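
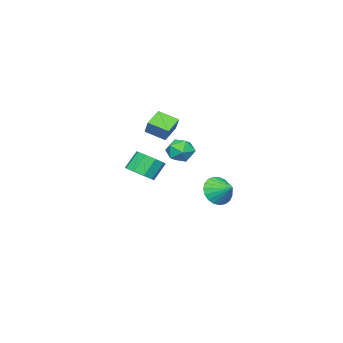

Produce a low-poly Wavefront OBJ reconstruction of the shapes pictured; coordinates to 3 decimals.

v 0.306 0.565 1.537
v -0.821 0.479 2.094
v -0.033 1.726 1.032
v -1.16 1.639 1.589
v 0.7 1.061 2.411
v -0.427 0.974 2.968
v 0.361 2.221 1.906
v -0.766 2.135 2.463
v 0.418 3.735 0.418
v 1.267 4.018 0.286
v 0.853 2.982 1.594
v 1.702 3.265 1.462
v 1.065 3.851 1.725
v 0.797 4.317 0.998
v 1.323 2.683 0.882
v 1.055 3.149 0.155
v 1.826 3.368 0.572
v 1.667 4.09 1.093
v 0.453 2.91 0.787
v 0.294 3.632 1.308
v -3.708 2.796 -3.843
v -3.299 3.187 -4.74
v -3.452 3.964 -3.217
v -3.724 3.299 -4.776
v -4.146 3.325 -4.651
v -4.492 3.259 -4.386
v -4.703 3.113 -4.027
v -4.741 2.912 -3.637
v -4.601 2.691 -3.282
v -4.307 2.488 -3.024
v -3.909 2.339 -2.908
v -3.476 2.268 -2.953
v -3.084 2.289 -3.153
v -2.799 2.397 -3.471
v -2.672 2.575 -3.854
v -2.723 2.79 -4.235
v -2.945 3.007 -4.548
v 3.785 2.732 -0.123
v 4.326 3.423 0.075
v 3.616 3.68 1.121
v 3.075 2.988 0.923
v 3.865 3.614 -0.285
v 3.154 3.87 0.761
v 3.366 3.391 -0.569
v 2.655 3.647 0.476
v 3.064 2.86 -0.645
v 2.353 3.117 0.401
v 3.099 2.269 -0.476
v 2.388 2.526 0.57
v 3.455 1.895 -0.142
v 2.745 2.151 0.904
v 3.966 1.912 0.201
v 3.255 2.168 1.247
v 4.392 2.313 0.393
v 3.682 2.569 1.438
v 4.535 2.91 0.343
v 3.824 3.166 1.389
f 2 4 1
f 5 2 1
f 1 4 3
f 3 5 1
f 2 8 4
f 6 2 5
f 6 8 2
f 4 8 3
f 7 5 3
f 3 8 7
f 7 6 5
f 8 6 7
f 9 20 14
f 9 14 10
f 9 10 16
f 9 16 19
f 9 19 20
f 10 14 18
f 14 20 13
f 20 19 11
f 19 16 15
f 16 10 17
f 12 18 13
f 12 13 11
f 12 11 15
f 12 15 17
f 12 17 18
f 13 18 14
f 11 13 20
f 15 11 19
f 17 15 16
f 18 17 10
f 22 21 24
f 22 24 23
f 24 21 25
f 24 25 23
f 25 21 26
f 25 26 23
f 26 21 27
f 26 27 23
f 27 21 28
f 27 28 23
f 28 21 29
f 28 29 23
f 29 21 30
f 29 30 23
f 30 21 31
f 30 31 23
f 31 21 32
f 31 32 23
f 32 21 33
f 32 33 23
f 33 21 34
f 33 34 23
f 34 21 35
f 34 35 23
f 35 21 36
f 35 36 23
f 36 21 37
f 36 37 23
f 37 21 22
f 37 22 23
f 39 38 42
f 39 42 40
f 40 42 43
f 40 43 41
f 42 38 44
f 42 44 43
f 43 44 45
f 43 45 41
f 44 38 46
f 44 46 45
f 45 46 47
f 45 47 41
f 46 38 48
f 46 48 47
f 47 48 49
f 47 49 41
f 48 38 50
f 48 50 49
f 49 50 51
f 49 51 41
f 50 38 52
f 50 52 51
f 51 52 53
f 51 53 41
f 52 38 54
f 52 54 53
f 53 54 55
f 53 55 41
f 54 38 56
f 54 56 55
f 55 56 57
f 55 57 41
f 56 38 39
f 56 39 57
f 57 39 40
f 57 40 41



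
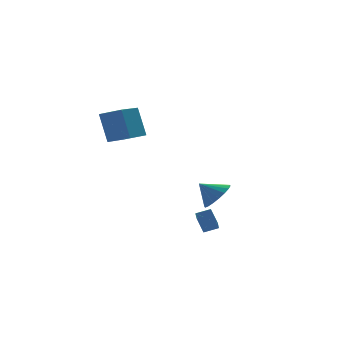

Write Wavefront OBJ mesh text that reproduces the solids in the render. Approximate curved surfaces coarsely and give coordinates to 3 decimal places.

v 0.002 -4.274 -2.829
v -0.017 -3.535 -2.042
v -0.794 -4.009 -3.098
v -0.813 -3.269 -2.31
v 0.533 -3.451 -3.59
v 0.514 -2.711 -2.802
v -0.263 -3.185 -3.858
v -0.282 -2.446 -3.071
v -4.02 -1.929 3.387
v -4.134 -1.152 5.205
v -4.875 -0.954 2.916
v -4.99 -0.177 4.734
v -2.47 -0.763 2.986
v -2.585 0.014 4.804
v -3.326 0.212 2.515
v -3.44 0.989 4.333
v 1.897 -0.856 -2.326
v 2.721 -0.768 -1.633
v 1.063 -0.244 -1.414
v 2.747 -0.358 -1.884
v 2.605 -0.047 -2.222
v 2.323 0.103 -2.58
v 1.957 0.064 -2.889
v 1.578 -0.158 -3.086
v 1.263 -0.517 -3.133
v 1.074 -0.944 -3.02
v 1.047 -1.354 -2.769
v 1.189 -1.665 -2.431
v 1.471 -1.815 -2.073
v 1.838 -1.776 -1.764
v 2.216 -1.555 -1.567
v 2.531 -1.195 -1.52
f 2 4 1
f 5 2 1
f 1 4 3
f 3 5 1
f 2 8 4
f 6 2 5
f 6 8 2
f 4 8 3
f 7 5 3
f 3 8 7
f 7 6 5
f 8 6 7
f 10 12 9
f 13 10 9
f 9 12 11
f 11 13 9
f 10 16 12
f 14 10 13
f 14 16 10
f 12 16 11
f 15 13 11
f 11 16 15
f 15 14 13
f 16 14 15
f 18 17 20
f 18 20 19
f 20 17 21
f 20 21 19
f 21 17 22
f 21 22 19
f 22 17 23
f 22 23 19
f 23 17 24
f 23 24 19
f 24 17 25
f 24 25 19
f 25 17 26
f 25 26 19
f 26 17 27
f 26 27 19
f 27 17 28
f 27 28 19
f 28 17 29
f 28 29 19
f 29 17 30
f 29 30 19
f 30 17 31
f 30 31 19
f 31 17 32
f 31 32 19
f 32 17 18
f 32 18 19



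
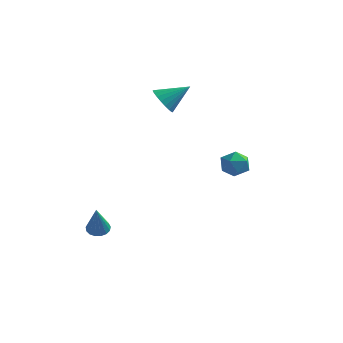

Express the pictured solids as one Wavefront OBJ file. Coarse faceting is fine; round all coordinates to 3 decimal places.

v -2.412 -1.322 -4.732
v -1.911 -1.459 -4.941
v -1.988 -2.178 -3.148
v -1.869 -1.222 -4.824
v -1.951 -1.007 -4.686
v -2.139 -0.865 -4.558
v -2.389 -0.827 -4.47
v -2.645 -0.902 -4.443
v -2.847 -1.074 -4.481
v -2.95 -1.302 -4.577
v -2.93 -1.535 -4.709
v -2.791 -1.719 -4.845
v -2.565 -1.812 -4.956
v -2.304 -1.792 -5.015
v -2.068 -1.665 -5.01
v -1.733 3.503 1.617
v -1.407 3.816 0.957
v -0.707 4.257 2.483
v -1.638 4.043 1.034
v -1.886 4.176 1.212
v -2.107 4.193 1.46
v -2.264 4.09 1.735
v -2.329 3.886 1.99
v -2.291 3.616 2.18
v -2.156 3.326 2.273
v -1.949 3.067 2.253
v -1.704 2.883 2.122
v -1.464 2.807 1.905
v -1.271 2.85 1.637
v -1.158 3.007 1.367
v -1.144 3.249 1.139
v -1.233 3.536 0.994
v 2.241 1.826 -1.161
v 2.829 2.316 -1.216
v 2.911 1.104 -0.404
v 3.499 1.594 -0.459
v 2.861 1.801 -0.086
v 2.447 2.247 -0.553
v 3.293 1.173 -1.067
v 2.879 1.619 -1.534
v 3.479 1.912 -1.157
v 3.213 2.3 -0.551
v 2.527 1.12 -1.069
v 2.261 1.508 -0.463
f 2 1 4
f 2 4 3
f 4 1 5
f 4 5 3
f 5 1 6
f 5 6 3
f 6 1 7
f 6 7 3
f 7 1 8
f 7 8 3
f 8 1 9
f 8 9 3
f 9 1 10
f 9 10 3
f 10 1 11
f 10 11 3
f 11 1 12
f 11 12 3
f 12 1 13
f 12 13 3
f 13 1 14
f 13 14 3
f 14 1 15
f 14 15 3
f 15 1 2
f 15 2 3
f 17 16 19
f 17 19 18
f 19 16 20
f 19 20 18
f 20 16 21
f 20 21 18
f 21 16 22
f 21 22 18
f 22 16 23
f 22 23 18
f 23 16 24
f 23 24 18
f 24 16 25
f 24 25 18
f 25 16 26
f 25 26 18
f 26 16 27
f 26 27 18
f 27 16 28
f 27 28 18
f 28 16 29
f 28 29 18
f 29 16 30
f 29 30 18
f 30 16 31
f 30 31 18
f 31 16 32
f 31 32 18
f 32 16 17
f 32 17 18
f 33 44 38
f 33 38 34
f 33 34 40
f 33 40 43
f 33 43 44
f 34 38 42
f 38 44 37
f 44 43 35
f 43 40 39
f 40 34 41
f 36 42 37
f 36 37 35
f 36 35 39
f 36 39 41
f 36 41 42
f 37 42 38
f 35 37 44
f 39 35 43
f 41 39 40
f 42 41 34



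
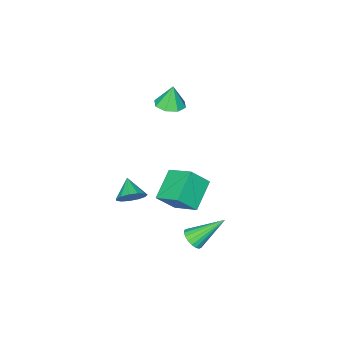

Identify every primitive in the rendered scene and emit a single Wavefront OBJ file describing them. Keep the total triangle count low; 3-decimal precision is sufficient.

v 1.737 1.143 0.701
v 1.603 2.625 1.501
v 0.896 1.609 -0.303
v 0.762 3.091 0.498
v 3.178 1.769 -0.218
v 3.044 3.251 0.583
v 2.337 2.235 -1.221
v 2.203 3.717 -0.421
v 2.623 -0.739 -2.339
v 3.203 -1.261 -2.623
v 2.117 -1.661 -1.681
v 3.375 -1.074 -2.23
v 3.307 -0.781 -1.871
v 3.023 -0.475 -1.661
v 2.611 -0.253 -1.666
v 2.204 -0.185 -1.885
v 1.929 -0.293 -2.248
v 1.875 -0.543 -2.64
v 2.058 -0.855 -2.936
v 2.421 -1.13 -3.042
v 2.848 -1.282 -2.926
v -2.859 -3.909 0.019
v -2.413 -4.664 0.092
v -3.081 -3.911 1.361
v -2.017 -4.123 0.159
v -2.114 -3.457 0.143
v -2.648 -3.056 0.055
v -3.305 -3.154 -0.054
v -3.701 -3.695 -0.12
v -3.603 -4.361 -0.105
v -3.07 -4.763 -0.017
v 1.76 2.956 -3.675
v 2.246 3.404 -3.513
v 0.44 3.884 -2.285
v 2.102 3.54 -3.741
v 1.89 3.561 -3.956
v 1.652 3.462 -4.116
v 1.436 3.263 -4.188
v 1.285 3.003 -4.158
v 1.227 2.734 -4.033
v 1.275 2.508 -3.837
v 1.419 2.372 -3.609
v 1.631 2.351 -3.394
v 1.868 2.449 -3.234
v 2.084 2.649 -3.162
v 2.236 2.909 -3.191
v 2.294 3.178 -3.316
f 2 4 1
f 5 2 1
f 1 4 3
f 3 5 1
f 2 8 4
f 6 2 5
f 6 8 2
f 4 8 3
f 7 5 3
f 3 8 7
f 7 6 5
f 8 6 7
f 10 9 12
f 10 12 11
f 12 9 13
f 12 13 11
f 13 9 14
f 13 14 11
f 14 9 15
f 14 15 11
f 15 9 16
f 15 16 11
f 16 9 17
f 16 17 11
f 17 9 18
f 17 18 11
f 18 9 19
f 18 19 11
f 19 9 20
f 19 20 11
f 20 9 21
f 20 21 11
f 21 9 10
f 21 10 11
f 23 22 25
f 23 25 24
f 25 22 26
f 25 26 24
f 26 22 27
f 26 27 24
f 27 22 28
f 27 28 24
f 28 22 29
f 28 29 24
f 29 22 30
f 29 30 24
f 30 22 31
f 30 31 24
f 31 22 23
f 31 23 24
f 33 32 35
f 33 35 34
f 35 32 36
f 35 36 34
f 36 32 37
f 36 37 34
f 37 32 38
f 37 38 34
f 38 32 39
f 38 39 34
f 39 32 40
f 39 40 34
f 40 32 41
f 40 41 34
f 41 32 42
f 41 42 34
f 42 32 43
f 42 43 34
f 43 32 44
f 43 44 34
f 44 32 45
f 44 45 34
f 45 32 46
f 45 46 34
f 46 32 47
f 46 47 34
f 47 32 33
f 47 33 34



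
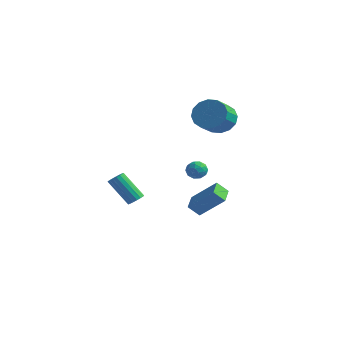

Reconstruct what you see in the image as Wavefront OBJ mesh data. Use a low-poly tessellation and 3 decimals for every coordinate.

v -0.83 1.597 -4.113
v -1.339 1.154 -3.444
v -1.396 2.646 -3.849
v -1.905 2.203 -3.181
v 0.645 2.037 -2.699
v 0.136 1.594 -2.031
v 0.079 3.086 -2.436
v -0.43 2.643 -1.767
v -0.059 2.386 3.431
v 0.381 1.942 2.55
v 0.658 0.631 3.348
v 0.219 1.074 4.229
v 0.806 2.192 2.813
v 1.083 0.881 3.612
v 0.999 2.494 3.242
v 1.276 1.183 4.041
v 0.909 2.767 3.721
v 1.186 1.456 4.52
v 0.56 2.938 4.123
v 0.837 1.627 4.922
v 0.044 2.961 4.339
v 0.322 1.65 5.138
v -0.498 2.829 4.312
v -0.221 1.518 5.11
v -0.923 2.579 4.048
v -0.646 1.268 4.847
v -1.116 2.277 3.619
v -0.839 0.966 4.418
v -1.026 2.004 3.14
v -0.749 0.693 3.939
v -0.677 1.833 2.738
v -0.4 0.522 3.537
v -0.162 1.81 2.522
v 0.116 0.499 3.321
v -0.975 -3.796 -1.106
v -0.712 -3.432 -0.824
v -1.883 -3.76 0.688
v -2.145 -4.124 0.406
v -0.896 -3.3 -0.938
v -2.067 -3.627 0.574
v -1.098 -3.281 -1.09
v -2.269 -3.609 0.422
v -1.272 -3.381 -1.246
v -2.443 -3.708 0.266
v -1.377 -3.575 -1.37
v -2.548 -3.903 0.142
v -1.391 -3.821 -1.433
v -2.561 -4.148 0.078
v -1.308 -4.06 -1.422
v -2.479 -4.388 0.09
v -1.15 -4.239 -1.338
v -2.321 -4.567 0.174
v -0.951 -4.317 -1.2
v -2.122 -4.645 0.311
v -0.758 -4.275 -1.042
v -1.929 -4.603 0.47
v -0.614 -4.124 -0.898
v -1.785 -4.452 0.614
v -0.553 -3.897 -0.801
v -1.724 -4.225 0.711
v -0.588 -3.648 -0.775
v -1.759 -3.975 0.737
v -2.33 2.711 -0.83
v -2.025 2.985 -1.377
v -1.495 1.995 -0.723
v -1.19 2.269 -1.27
v -1.236 2.627 -0.69
v -1.753 3.07 -0.756
v -1.767 1.91 -1.344
v -2.284 2.353 -1.41
v -1.677 2.49 -1.695
v -1.35 2.933 -1.29
v -2.17 2.047 -0.81
v -1.843 2.49 -0.405
v -2.251 2.911 -1.113
v -1.269 2.069 -0.987
v -1.296 2.279 -0.646
v -1.117 2.44 -0.968
v -2.091 2.961 -0.748
v -1.912 3.122 -1.069
v -1.448 2.911 -0.665
v -1.608 1.858 -1.031
v -1.429 2.019 -1.352
v -2.403 2.54 -1.132
v -2.224 2.701 -1.454
v -2.072 2.069 -1.435
v -1.867 2.781 -1.621
v -1.376 2.36 -1.558
v -1.716 2.149 -1.602
v -2.019 2.41 -1.641
v -1.675 3.041 -1.384
v -1.184 2.62 -1.321
v -1.211 2.831 -0.98
v -1.515 3.091 -1.018
v -1.47 2.75 -1.57
v -2.336 2.36 -0.779
v -1.845 1.939 -0.716
v -2.005 1.889 -1.082
v -2.309 2.149 -1.12
v -2.144 2.62 -0.542
v -1.653 2.199 -0.479
v -1.501 2.57 -0.459
v -1.804 2.831 -0.498
v -2.05 2.23 -0.53
f 2 4 1
f 5 2 1
f 1 4 3
f 3 5 1
f 2 8 4
f 6 2 5
f 6 8 2
f 4 8 3
f 7 5 3
f 3 8 7
f 7 6 5
f 8 6 7
f 10 9 13
f 10 13 11
f 11 13 14
f 11 14 12
f 13 9 15
f 13 15 14
f 14 15 16
f 14 16 12
f 15 9 17
f 15 17 16
f 16 17 18
f 16 18 12
f 17 9 19
f 17 19 18
f 18 19 20
f 18 20 12
f 19 9 21
f 19 21 20
f 20 21 22
f 20 22 12
f 21 9 23
f 21 23 22
f 22 23 24
f 22 24 12
f 23 9 25
f 23 25 24
f 24 25 26
f 24 26 12
f 25 9 27
f 25 27 26
f 26 27 28
f 26 28 12
f 27 9 29
f 27 29 28
f 28 29 30
f 28 30 12
f 29 9 31
f 29 31 30
f 30 31 32
f 30 32 12
f 31 9 33
f 31 33 32
f 32 33 34
f 32 34 12
f 33 9 10
f 33 10 34
f 34 10 11
f 34 11 12
f 36 35 39
f 36 39 37
f 37 39 40
f 37 40 38
f 39 35 41
f 39 41 40
f 40 41 42
f 40 42 38
f 41 35 43
f 41 43 42
f 42 43 44
f 42 44 38
f 43 35 45
f 43 45 44
f 44 45 46
f 44 46 38
f 45 35 47
f 45 47 46
f 46 47 48
f 46 48 38
f 47 35 49
f 47 49 48
f 48 49 50
f 48 50 38
f 49 35 51
f 49 51 50
f 50 51 52
f 50 52 38
f 51 35 53
f 51 53 52
f 52 53 54
f 52 54 38
f 53 35 55
f 53 55 54
f 54 55 56
f 54 56 38
f 55 35 57
f 55 57 56
f 56 57 58
f 56 58 38
f 57 35 59
f 57 59 58
f 58 59 60
f 58 60 38
f 59 35 61
f 59 61 60
f 60 61 62
f 60 62 38
f 61 35 36
f 61 36 62
f 62 36 37
f 62 37 38
f 63 100 79
f 100 74 103
f 79 103 68
f 100 103 79
f 63 79 75
f 79 68 80
f 75 80 64
f 79 80 75
f 63 75 84
f 75 64 85
f 84 85 70
f 75 85 84
f 63 84 96
f 84 70 99
f 96 99 73
f 84 99 96
f 63 96 100
f 96 73 104
f 100 104 74
f 96 104 100
f 64 80 91
f 80 68 94
f 91 94 72
f 80 94 91
f 68 103 81
f 103 74 102
f 81 102 67
f 103 102 81
f 74 104 101
f 104 73 97
f 101 97 65
f 104 97 101
f 73 99 98
f 99 70 86
f 98 86 69
f 99 86 98
f 70 85 90
f 85 64 87
f 90 87 71
f 85 87 90
f 66 92 78
f 92 72 93
f 78 93 67
f 92 93 78
f 66 78 76
f 78 67 77
f 76 77 65
f 78 77 76
f 66 76 83
f 76 65 82
f 83 82 69
f 76 82 83
f 66 83 88
f 83 69 89
f 88 89 71
f 83 89 88
f 66 88 92
f 88 71 95
f 92 95 72
f 88 95 92
f 67 93 81
f 93 72 94
f 81 94 68
f 93 94 81
f 65 77 101
f 77 67 102
f 101 102 74
f 77 102 101
f 69 82 98
f 82 65 97
f 98 97 73
f 82 97 98
f 71 89 90
f 89 69 86
f 90 86 70
f 89 86 90
f 72 95 91
f 95 71 87
f 91 87 64
f 95 87 91



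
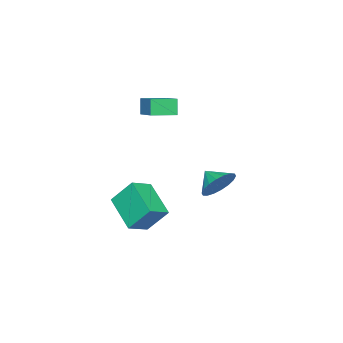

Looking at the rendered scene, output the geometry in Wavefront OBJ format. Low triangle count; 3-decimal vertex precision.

v 1.472 4.299 -1.281
v 2.386 4.318 -0.852
v 1.228 3.361 -0.719
v 2.136 4.556 -0.564
v 1.754 4.742 -0.418
v 1.316 4.841 -0.443
v 0.909 4.832 -0.634
v 0.614 4.718 -0.952
v 0.488 4.521 -1.336
v 0.557 4.28 -1.709
v 0.808 4.042 -1.997
v 1.19 3.856 -2.143
v 1.627 3.757 -2.119
v 2.034 3.765 -1.928
v 2.33 3.88 -1.609
v 2.455 4.077 -1.225
v 0.408 -0.895 1.7
v 0.087 -1.107 2.623
v -0.604 -0.015 1.549
v -0.926 -0.227 2.472
v 1.426 0.387 2.348
v 1.104 0.175 3.271
v 0.413 1.267 2.197
v 0.092 1.055 3.12
v 1.743 -0.66 -3.744
v 1.416 0.372 -2.408
v 2.689 1.008 -4.801
v 2.362 2.04 -3.465
v 2.898 -0.98 -3.215
v 2.571 0.052 -1.879
v 3.844 0.688 -4.272
v 3.517 1.72 -2.936
f 2 1 4
f 2 4 3
f 4 1 5
f 4 5 3
f 5 1 6
f 5 6 3
f 6 1 7
f 6 7 3
f 7 1 8
f 7 8 3
f 8 1 9
f 8 9 3
f 9 1 10
f 9 10 3
f 10 1 11
f 10 11 3
f 11 1 12
f 11 12 3
f 12 1 13
f 12 13 3
f 13 1 14
f 13 14 3
f 14 1 15
f 14 15 3
f 15 1 16
f 15 16 3
f 16 1 2
f 16 2 3
f 18 20 17
f 21 18 17
f 17 20 19
f 19 21 17
f 18 24 20
f 22 18 21
f 22 24 18
f 20 24 19
f 23 21 19
f 19 24 23
f 23 22 21
f 24 22 23
f 26 28 25
f 29 26 25
f 25 28 27
f 27 29 25
f 26 32 28
f 30 26 29
f 30 32 26
f 28 32 27
f 31 29 27
f 27 32 31
f 31 30 29
f 32 30 31



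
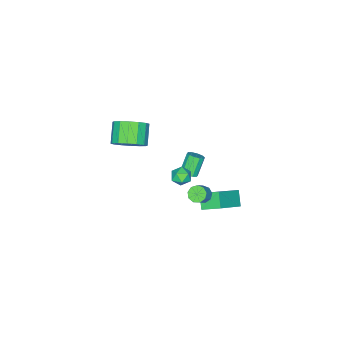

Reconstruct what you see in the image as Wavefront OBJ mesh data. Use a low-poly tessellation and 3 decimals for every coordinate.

v 0.595 -0.311 -0.88
v 0.914 -0.714 -0.429
v -0.314 -0.326 -0.251
v 0.005 -0.729 0.2
v 0.199 -0.078 0.126
v 0.761 -0.069 -0.263
v -0.161 -0.971 -0.417
v 0.401 -0.962 -0.806
v 0.446 -1.122 -0.143
v 0.669 -0.57 0.193
v -0.069 -0.47 -0.873
v 0.154 0.082 -0.537
v 2.222 -2.803 2.736
v 2.835 -3.667 2.719
v 1.912 -4.341 3.627
v 1.298 -3.477 3.644
v 3.026 -3.366 3.136
v 2.103 -4.039 4.044
v 3.001 -2.914 3.446
v 2.078 -3.587 4.354
v 2.767 -2.432 3.565
v 1.844 -3.106 4.474
v 2.387 -2.05 3.463
v 1.464 -2.723 4.371
v 1.963 -1.869 3.165
v 1.04 -2.543 4.074
v 1.608 -1.939 2.753
v 0.685 -2.613 3.661
v 1.417 -2.241 2.336
v 0.494 -2.914 3.244
v 1.442 -2.693 2.026
v 0.519 -3.366 2.934
v 1.676 -3.174 1.906
v 0.753 -3.848 2.815
v 2.056 -3.557 2.009
v 1.133 -4.23 2.917
v 2.48 -3.737 2.306
v 1.557 -4.411 3.215
v 0.197 1.025 -1.13
v 0.588 0.721 -1.431
v 1.275 0.872 -0.692
v 0.883 1.175 -0.39
v 0.609 1.105 -1.529
v 1.296 1.255 -0.79
v 0.437 1.451 -1.44
v 1.124 1.602 -0.701
v 0.153 1.598 -1.206
v 0.84 1.749 -0.467
v -0.111 1.476 -0.936
v 0.576 1.627 -0.197
v -0.231 1.144 -0.756
v 0.456 1.294 -0.017
v -0.151 0.755 -0.752
v 0.536 0.906 -0.012
v 0.092 0.493 -0.924
v 0.778 0.643 -0.185
v 0.384 0.479 -1.192
v 1.07 0.63 -0.453
v -0.915 -0.986 -1.47
v -0.606 -1.406 -1.297
v -1.396 -1.535 -0.197
v -1.705 -1.114 -0.37
v -0.474 -1.12 -1.169
v -1.265 -1.249 -0.069
v -0.511 -0.782 -1.156
v -1.302 -0.911 -0.057
v -0.703 -0.522 -1.263
v -1.493 -0.651 -0.163
v -0.975 -0.439 -1.449
v -1.765 -0.568 -0.349
v -1.224 -0.565 -1.643
v -2.014 -0.694 -0.543
v -1.355 -0.851 -1.771
v -2.146 -0.98 -0.671
v -1.318 -1.189 -1.783
v -2.109 -1.318 -0.684
v -1.127 -1.449 -1.677
v -1.917 -1.578 -0.577
v -0.855 -1.532 -1.491
v -1.645 -1.661 -0.391
v -1.191 -0.371 -3.293
v -1.604 0.753 -2.647
v -2.962 -0.282 -4.579
v -3.374 0.842 -3.933
v -0.626 0.258 -4.027
v -1.038 1.382 -3.381
v -2.396 0.347 -5.313
v -2.809 1.471 -4.667
f 1 12 6
f 1 6 2
f 1 2 8
f 1 8 11
f 1 11 12
f 2 6 10
f 6 12 5
f 12 11 3
f 11 8 7
f 8 2 9
f 4 10 5
f 4 5 3
f 4 3 7
f 4 7 9
f 4 9 10
f 5 10 6
f 3 5 12
f 7 3 11
f 9 7 8
f 10 9 2
f 14 13 17
f 14 17 15
f 15 17 18
f 15 18 16
f 17 13 19
f 17 19 18
f 18 19 20
f 18 20 16
f 19 13 21
f 19 21 20
f 20 21 22
f 20 22 16
f 21 13 23
f 21 23 22
f 22 23 24
f 22 24 16
f 23 13 25
f 23 25 24
f 24 25 26
f 24 26 16
f 25 13 27
f 25 27 26
f 26 27 28
f 26 28 16
f 27 13 29
f 27 29 28
f 28 29 30
f 28 30 16
f 29 13 31
f 29 31 30
f 30 31 32
f 30 32 16
f 31 13 33
f 31 33 32
f 32 33 34
f 32 34 16
f 33 13 35
f 33 35 34
f 34 35 36
f 34 36 16
f 35 13 37
f 35 37 36
f 36 37 38
f 36 38 16
f 37 13 14
f 37 14 38
f 38 14 15
f 38 15 16
f 40 39 43
f 40 43 41
f 41 43 44
f 41 44 42
f 43 39 45
f 43 45 44
f 44 45 46
f 44 46 42
f 45 39 47
f 45 47 46
f 46 47 48
f 46 48 42
f 47 39 49
f 47 49 48
f 48 49 50
f 48 50 42
f 49 39 51
f 49 51 50
f 50 51 52
f 50 52 42
f 51 39 53
f 51 53 52
f 52 53 54
f 52 54 42
f 53 39 55
f 53 55 54
f 54 55 56
f 54 56 42
f 55 39 57
f 55 57 56
f 56 57 58
f 56 58 42
f 57 39 40
f 57 40 58
f 58 40 41
f 58 41 42
f 60 59 63
f 60 63 61
f 61 63 64
f 61 64 62
f 63 59 65
f 63 65 64
f 64 65 66
f 64 66 62
f 65 59 67
f 65 67 66
f 66 67 68
f 66 68 62
f 67 59 69
f 67 69 68
f 68 69 70
f 68 70 62
f 69 59 71
f 69 71 70
f 70 71 72
f 70 72 62
f 71 59 73
f 71 73 72
f 72 73 74
f 72 74 62
f 73 59 75
f 73 75 74
f 74 75 76
f 74 76 62
f 75 59 77
f 75 77 76
f 76 77 78
f 76 78 62
f 77 59 79
f 77 79 78
f 78 79 80
f 78 80 62
f 79 59 60
f 79 60 80
f 80 60 61
f 80 61 62
f 82 84 81
f 85 82 81
f 81 84 83
f 83 85 81
f 82 88 84
f 86 82 85
f 86 88 82
f 84 88 83
f 87 85 83
f 83 88 87
f 87 86 85
f 88 86 87



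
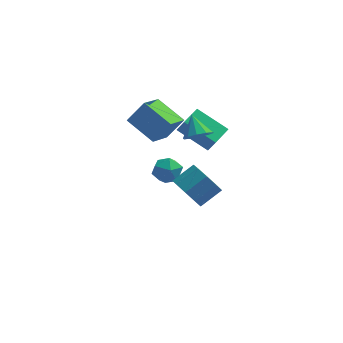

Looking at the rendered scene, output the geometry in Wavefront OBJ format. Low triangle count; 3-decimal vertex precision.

v -4.233 2.775 1.682
v -3.324 2.994 2.931
v -3.571 4.209 0.95
v -2.662 4.427 2.199
v -2.818 1.693 0.841
v -1.909 1.911 2.09
v -2.156 3.126 0.109
v -1.247 3.345 1.358
v -0.927 -2.936 0.489
v -0.213 -3.602 0.078
v 0.822 -2.951 0.82
v 0.107 -2.284 1.231
v -0.278 -3.017 -0.345
v 0.757 -2.366 0.397
v -0.647 -2.394 -0.378
v 0.388 -1.742 0.364
v -1.147 -2.024 -0.005
v -0.112 -1.373 0.737
v -1.544 -2.081 0.599
v -0.51 -1.429 1.341
v -1.653 -2.537 1.151
v -0.618 -1.886 1.893
v -1.422 -3.181 1.394
v -0.387 -2.529 2.136
v -0.96 -3.709 1.213
v 0.075 -3.058 1.955
v -0.482 -3.876 0.693
v 0.552 -3.224 1.435
v -0.416 -0.279 2.893
v -0.019 -0.718 3.461
v -0.784 0.619 3.847
v 0.306 -0.381 3.269
v 0.356 -0.004 2.933
v 0.111 0.268 2.583
v -0.335 0.331 2.351
v -0.812 0.161 2.326
v -1.138 -0.177 2.518
v -1.187 -0.553 2.854
v -0.942 -0.825 3.204
v -0.496 -0.888 3.436
v -1.626 2.87 0.912
v -1.227 2.436 1.876
v -0.974 3.993 1.148
v -0.575 3.56 2.112
v 0.035 2.12 -0.112
v 0.434 1.687 0.852
v 0.687 3.244 0.124
v 1.086 2.81 1.088
v -2.71 4.631 -2.973
v -1.776 4.778 -3.119
v -2.564 3.182 -3.501
v -1.63 3.329 -3.647
v -1.974 3.286 -2.755
v -2.064 4.181 -2.429
v -2.276 3.779 -4.191
v -2.366 4.674 -3.865
v -1.507 4.251 -3.872
v -1.321 3.947 -2.984
v -3.019 4.013 -3.636
v -2.833 3.709 -2.748
f 2 4 1
f 5 2 1
f 1 4 3
f 3 5 1
f 2 8 4
f 6 2 5
f 6 8 2
f 4 8 3
f 7 5 3
f 3 8 7
f 7 6 5
f 8 6 7
f 10 9 13
f 10 13 11
f 11 13 14
f 11 14 12
f 13 9 15
f 13 15 14
f 14 15 16
f 14 16 12
f 15 9 17
f 15 17 16
f 16 17 18
f 16 18 12
f 17 9 19
f 17 19 18
f 18 19 20
f 18 20 12
f 19 9 21
f 19 21 20
f 20 21 22
f 20 22 12
f 21 9 23
f 21 23 22
f 22 23 24
f 22 24 12
f 23 9 25
f 23 25 24
f 24 25 26
f 24 26 12
f 25 9 27
f 25 27 26
f 26 27 28
f 26 28 12
f 27 9 10
f 27 10 28
f 28 10 11
f 28 11 12
f 30 29 32
f 30 32 31
f 32 29 33
f 32 33 31
f 33 29 34
f 33 34 31
f 34 29 35
f 34 35 31
f 35 29 36
f 35 36 31
f 36 29 37
f 36 37 31
f 37 29 38
f 37 38 31
f 38 29 39
f 38 39 31
f 39 29 40
f 39 40 31
f 40 29 30
f 40 30 31
f 42 44 41
f 45 42 41
f 41 44 43
f 43 45 41
f 42 48 44
f 46 42 45
f 46 48 42
f 44 48 43
f 47 45 43
f 43 48 47
f 47 46 45
f 48 46 47
f 49 60 54
f 49 54 50
f 49 50 56
f 49 56 59
f 49 59 60
f 50 54 58
f 54 60 53
f 60 59 51
f 59 56 55
f 56 50 57
f 52 58 53
f 52 53 51
f 52 51 55
f 52 55 57
f 52 57 58
f 53 58 54
f 51 53 60
f 55 51 59
f 57 55 56
f 58 57 50



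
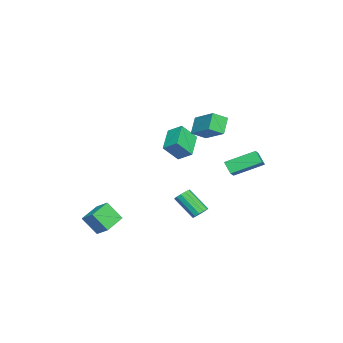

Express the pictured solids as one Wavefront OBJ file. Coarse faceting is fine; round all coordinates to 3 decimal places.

v 2.093 -3.28 -2.683
v 2.106 -4.159 -1.555
v 2.513 -2.528 -2.101
v 2.525 -3.406 -0.973
v 3.475 -3.754 -3.067
v 3.487 -4.632 -1.939
v 3.894 -3.001 -2.485
v 3.907 -3.88 -1.357
v -2.234 0.551 4.273
v -1.204 1.842 5.15
v -2.761 1.318 3.764
v -1.73 2.608 4.641
v -1.39 0.512 3.339
v -0.359 1.802 4.216
v -1.916 1.278 2.83
v -0.886 2.569 3.707
v -3.107 2.68 -0.571
v -3.518 2.205 0.128
v -3.67 4.431 0.288
v -4.08 3.956 0.987
v -2.14 2.704 0.013
v -2.55 2.229 0.712
v -2.702 4.455 0.872
v -3.113 3.98 1.571
v 4.035 2.364 -0.469
v 4.351 2.621 -0.114
v 3.961 1.473 1.063
v 3.645 1.216 0.709
v 4.074 2.743 -0.086
v 3.684 1.595 1.091
v 3.784 2.745 -0.18
v 3.395 1.597 0.997
v 3.574 2.626 -0.365
v 3.185 1.478 0.812
v 3.511 2.424 -0.583
v 3.121 1.276 0.594
v 3.613 2.203 -0.765
v 3.224 1.055 0.412
v 3.85 2.033 -0.853
v 3.46 0.885 0.324
v 4.145 1.968 -0.819
v 3.755 0.82 0.359
v 4.405 2.029 -0.673
v 4.016 0.881 0.504
v 4.548 2.196 -0.463
v 4.158 1.048 0.715
v 4.528 2.417 -0.254
v 4.138 1.269 0.923
v -4.54 -1.653 2.108
v -4.333 -0.748 2.68
v -5.083 -0.859 1.05
v -4.877 0.045 1.622
v -2.883 -1.545 1.338
v -2.677 -0.641 1.91
v -3.427 -0.752 0.28
v -3.22 0.153 0.852
f 2 4 1
f 5 2 1
f 1 4 3
f 3 5 1
f 2 8 4
f 6 2 5
f 6 8 2
f 4 8 3
f 7 5 3
f 3 8 7
f 7 6 5
f 8 6 7
f 10 12 9
f 13 10 9
f 9 12 11
f 11 13 9
f 10 16 12
f 14 10 13
f 14 16 10
f 12 16 11
f 15 13 11
f 11 16 15
f 15 14 13
f 16 14 15
f 18 20 17
f 21 18 17
f 17 20 19
f 19 21 17
f 18 24 20
f 22 18 21
f 22 24 18
f 20 24 19
f 23 21 19
f 19 24 23
f 23 22 21
f 24 22 23
f 26 25 29
f 26 29 27
f 27 29 30
f 27 30 28
f 29 25 31
f 29 31 30
f 30 31 32
f 30 32 28
f 31 25 33
f 31 33 32
f 32 33 34
f 32 34 28
f 33 25 35
f 33 35 34
f 34 35 36
f 34 36 28
f 35 25 37
f 35 37 36
f 36 37 38
f 36 38 28
f 37 25 39
f 37 39 38
f 38 39 40
f 38 40 28
f 39 25 41
f 39 41 40
f 40 41 42
f 40 42 28
f 41 25 43
f 41 43 42
f 42 43 44
f 42 44 28
f 43 25 45
f 43 45 44
f 44 45 46
f 44 46 28
f 45 25 47
f 45 47 46
f 46 47 48
f 46 48 28
f 47 25 26
f 47 26 48
f 48 26 27
f 48 27 28
f 50 52 49
f 53 50 49
f 49 52 51
f 51 53 49
f 50 56 52
f 54 50 53
f 54 56 50
f 52 56 51
f 55 53 51
f 51 56 55
f 55 54 53
f 56 54 55



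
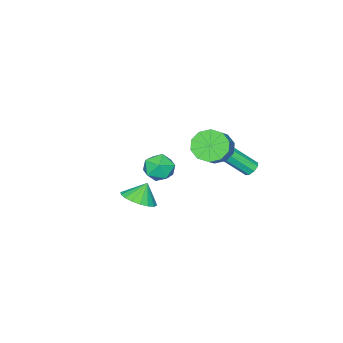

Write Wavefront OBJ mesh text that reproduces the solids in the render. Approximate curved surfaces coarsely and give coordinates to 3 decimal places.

v 3.295 2.559 3.945
v 4.013 2.575 3.345
v 3.287 1.045 3.895
v 4.005 1.061 3.295
v 4.132 1.32 4.185
v 4.138 2.256 4.216
v 3.162 1.364 3.024
v 3.168 2.3 3.055
v 3.932 1.836 2.776
v 4.531 1.809 3.494
v 2.769 1.811 3.746
v 3.368 1.784 4.464
v -2.125 -3.079 -1.767
v -1.558 -3.115 -1.959
v -1.815 -2.001 -1.053
v -1.654 -2.979 -2.124
v -1.821 -2.858 -2.234
v -2.035 -2.771 -2.273
v -2.262 -2.73 -2.235
v -2.469 -2.743 -2.126
v -2.623 -2.807 -1.961
v -2.702 -2.913 -1.768
v -2.692 -3.044 -1.574
v -2.597 -3.18 -1.409
v -2.429 -3.301 -1.299
v -2.215 -3.388 -1.26
v -1.988 -3.428 -1.298
v -1.781 -3.416 -1.408
v -1.627 -3.352 -1.572
v -1.549 -3.246 -1.765
v 0.9 -2.095 -2.031
v 1.804 -1.764 -1.587
v 0.34 -1.965 -0.989
v 1.61 -1.363 -1.742
v 1.275 -1.107 -1.954
v 0.866 -1.047 -2.181
v 0.464 -1.194 -2.378
v 0.148 -1.52 -2.507
v -0.019 -1.96 -2.542
v -0.004 -2.426 -2.475
v 0.19 -2.828 -2.32
v 0.525 -3.084 -2.108
v 0.934 -3.144 -1.881
v 1.336 -2.997 -1.684
v 1.652 -2.671 -1.555
v 1.819 -2.231 -1.521
v -3.744 1.844 -0.282
v -3.387 1.719 -0.639
v -2.559 0.591 0.586
v -2.916 0.716 0.942
v -3.281 2.034 -0.421
v -2.452 0.906 0.804
v -3.446 2.238 -0.122
v -2.617 1.11 1.103
v -3.786 2.211 0.083
v -2.957 1.083 1.308
v -4.101 1.969 0.074
v -3.273 0.841 1.299
v -4.208 1.654 -0.144
v -3.379 0.526 1.081
v -4.043 1.45 -0.443
v -3.214 0.322 0.782
v -3.703 1.477 -0.648
v -2.874 0.349 0.577
v -0.992 1.58 2.693
v -0.279 1.349 1.987
v 0.985 2.029 3.04
v 0.272 2.26 3.747
v -0.493 1.936 1.865
v 0.77 2.616 2.919
v -0.898 2.387 2.06
v 0.366 3.067 3.114
v -1.339 2.53 2.497
v -0.075 3.209 3.55
v -1.647 2.31 3.009
v -0.383 2.989 4.062
v -1.705 1.811 3.4
v -0.441 2.491 4.453
v -1.49 1.224 3.521
v -0.227 1.904 4.575
v -1.086 0.773 3.326
v 0.178 1.453 4.38
v -0.645 0.631 2.89
v 0.619 1.31 3.943
v -0.337 0.851 2.378
v 0.927 1.53 3.431
f 1 12 6
f 1 6 2
f 1 2 8
f 1 8 11
f 1 11 12
f 2 6 10
f 6 12 5
f 12 11 3
f 11 8 7
f 8 2 9
f 4 10 5
f 4 5 3
f 4 3 7
f 4 7 9
f 4 9 10
f 5 10 6
f 3 5 12
f 7 3 11
f 9 7 8
f 10 9 2
f 14 13 16
f 14 16 15
f 16 13 17
f 16 17 15
f 17 13 18
f 17 18 15
f 18 13 19
f 18 19 15
f 19 13 20
f 19 20 15
f 20 13 21
f 20 21 15
f 21 13 22
f 21 22 15
f 22 13 23
f 22 23 15
f 23 13 24
f 23 24 15
f 24 13 25
f 24 25 15
f 25 13 26
f 25 26 15
f 26 13 27
f 26 27 15
f 27 13 28
f 27 28 15
f 28 13 29
f 28 29 15
f 29 13 30
f 29 30 15
f 30 13 14
f 30 14 15
f 32 31 34
f 32 34 33
f 34 31 35
f 34 35 33
f 35 31 36
f 35 36 33
f 36 31 37
f 36 37 33
f 37 31 38
f 37 38 33
f 38 31 39
f 38 39 33
f 39 31 40
f 39 40 33
f 40 31 41
f 40 41 33
f 41 31 42
f 41 42 33
f 42 31 43
f 42 43 33
f 43 31 44
f 43 44 33
f 44 31 45
f 44 45 33
f 45 31 46
f 45 46 33
f 46 31 32
f 46 32 33
f 48 47 51
f 48 51 49
f 49 51 52
f 49 52 50
f 51 47 53
f 51 53 52
f 52 53 54
f 52 54 50
f 53 47 55
f 53 55 54
f 54 55 56
f 54 56 50
f 55 47 57
f 55 57 56
f 56 57 58
f 56 58 50
f 57 47 59
f 57 59 58
f 58 59 60
f 58 60 50
f 59 47 61
f 59 61 60
f 60 61 62
f 60 62 50
f 61 47 63
f 61 63 62
f 62 63 64
f 62 64 50
f 63 47 48
f 63 48 64
f 64 48 49
f 64 49 50
f 66 65 69
f 66 69 67
f 67 69 70
f 67 70 68
f 69 65 71
f 69 71 70
f 70 71 72
f 70 72 68
f 71 65 73
f 71 73 72
f 72 73 74
f 72 74 68
f 73 65 75
f 73 75 74
f 74 75 76
f 74 76 68
f 75 65 77
f 75 77 76
f 76 77 78
f 76 78 68
f 77 65 79
f 77 79 78
f 78 79 80
f 78 80 68
f 79 65 81
f 79 81 80
f 80 81 82
f 80 82 68
f 81 65 83
f 81 83 82
f 82 83 84
f 82 84 68
f 83 65 85
f 83 85 84
f 84 85 86
f 84 86 68
f 85 65 66
f 85 66 86
f 86 66 67
f 86 67 68



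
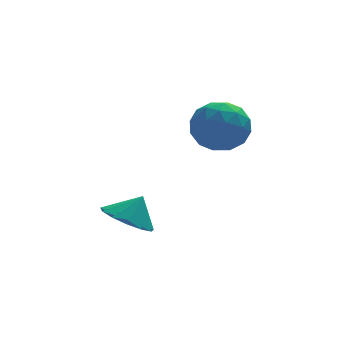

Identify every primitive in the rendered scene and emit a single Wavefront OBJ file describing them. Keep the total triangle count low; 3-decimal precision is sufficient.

v -1.924 -2.406 -3.553
v -1.177 -2.025 -4.081
v -1.356 -2.234 -2.627
v -1.514 -1.599 -3.954
v -1.981 -1.429 -3.7
v -2.429 -1.569 -3.4
v -2.717 -1.975 -3.148
v -2.753 -2.518 -3.025
v -2.526 -3.025 -3.07
v -2.107 -3.336 -3.268
v -1.63 -3.352 -3.557
v -1.247 -3.067 -3.845
v -1.078 -2.573 -4.04
v 1.333 -1.788 -0.596
v 2.081 -1.723 0.185
v 0.319 -2.757 0.455
v 1.067 -2.692 1.236
v 0.506 -1.811 0.949
v 1.133 -1.212 0.299
v 1.267 -3.268 0.341
v 1.894 -2.669 -0.309
v 2.04 -2.638 0.764
v 1.57 -1.738 1.14
v 0.83 -2.742 -0.5
v 0.36 -1.842 -0.124
v 1.796 -1.671 -0.298
v 0.604 -2.809 0.938
v 0.275 -2.291 0.769
v 0.714 -2.254 1.228
v 1.239 -1.37 -0.23
v 1.678 -1.332 0.228
v 0.753 -1.384 0.678
v 0.722 -3.148 0.412
v 1.161 -3.11 0.87
v 1.686 -2.226 -0.588
v 2.125 -2.189 -0.129
v 1.647 -3.096 -0.038
v 2.212 -2.17 0.501
v 1.616 -2.74 1.119
v 1.733 -3.078 0.593
v 2.102 -2.726 0.211
v 1.935 -1.641 0.722
v 1.339 -2.211 1.34
v 1.01 -1.693 1.172
v 1.378 -1.341 0.79
v 1.911 -2.179 1.062
v 1.061 -2.269 -0.7
v 0.465 -2.839 -0.082
v 1.022 -3.139 -0.15
v 1.39 -2.787 -0.532
v 0.784 -1.74 -0.479
v 0.188 -2.31 0.139
v 0.298 -1.754 0.429
v 0.667 -1.402 0.047
v 0.489 -2.301 -0.422
f 2 1 4
f 2 4 3
f 4 1 5
f 4 5 3
f 5 1 6
f 5 6 3
f 6 1 7
f 6 7 3
f 7 1 8
f 7 8 3
f 8 1 9
f 8 9 3
f 9 1 10
f 9 10 3
f 10 1 11
f 10 11 3
f 11 1 12
f 11 12 3
f 12 1 13
f 12 13 3
f 13 1 2
f 13 2 3
f 14 51 30
f 51 25 54
f 30 54 19
f 51 54 30
f 14 30 26
f 30 19 31
f 26 31 15
f 30 31 26
f 14 26 35
f 26 15 36
f 35 36 21
f 26 36 35
f 14 35 47
f 35 21 50
f 47 50 24
f 35 50 47
f 14 47 51
f 47 24 55
f 51 55 25
f 47 55 51
f 15 31 42
f 31 19 45
f 42 45 23
f 31 45 42
f 19 54 32
f 54 25 53
f 32 53 18
f 54 53 32
f 25 55 52
f 55 24 48
f 52 48 16
f 55 48 52
f 24 50 49
f 50 21 37
f 49 37 20
f 50 37 49
f 21 36 41
f 36 15 38
f 41 38 22
f 36 38 41
f 17 43 29
f 43 23 44
f 29 44 18
f 43 44 29
f 17 29 27
f 29 18 28
f 27 28 16
f 29 28 27
f 17 27 34
f 27 16 33
f 34 33 20
f 27 33 34
f 17 34 39
f 34 20 40
f 39 40 22
f 34 40 39
f 17 39 43
f 39 22 46
f 43 46 23
f 39 46 43
f 18 44 32
f 44 23 45
f 32 45 19
f 44 45 32
f 16 28 52
f 28 18 53
f 52 53 25
f 28 53 52
f 20 33 49
f 33 16 48
f 49 48 24
f 33 48 49
f 22 40 41
f 40 20 37
f 41 37 21
f 40 37 41
f 23 46 42
f 46 22 38
f 42 38 15
f 46 38 42



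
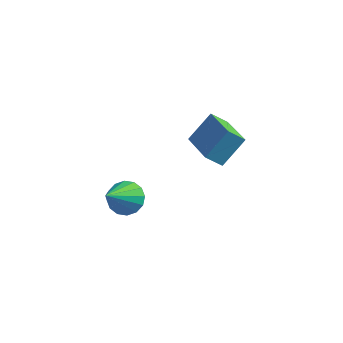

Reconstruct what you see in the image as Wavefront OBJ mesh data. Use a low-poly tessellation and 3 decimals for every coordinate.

v -1.04 -0.012 -1.059
v -0.703 -0.537 -1.637
v -1.1 -1.568 0.319
v -0.358 -0.363 -1.426
v -0.196 -0.095 -1.117
v -0.26 0.195 -0.792
v -0.533 0.429 -0.539
v -0.942 0.546 -0.426
v -1.377 0.513 -0.482
v -1.722 0.339 -0.693
v -1.884 0.072 -1.002
v -1.82 -0.219 -1.327
v -1.547 -0.453 -1.58
v -1.138 -0.57 -1.693
v 1.925 2.907 -0.044
v 1.328 2.495 0.585
v 0.424 4.359 -0.515
v -0.172 3.946 0.114
v 2.492 3.874 1.126
v 1.896 3.461 1.755
v 0.992 5.325 0.655
v 0.395 4.913 1.284
f 2 1 4
f 2 4 3
f 4 1 5
f 4 5 3
f 5 1 6
f 5 6 3
f 6 1 7
f 6 7 3
f 7 1 8
f 7 8 3
f 8 1 9
f 8 9 3
f 9 1 10
f 9 10 3
f 10 1 11
f 10 11 3
f 11 1 12
f 11 12 3
f 12 1 13
f 12 13 3
f 13 1 14
f 13 14 3
f 14 1 2
f 14 2 3
f 16 18 15
f 19 16 15
f 15 18 17
f 17 19 15
f 16 22 18
f 20 16 19
f 20 22 16
f 18 22 17
f 21 19 17
f 17 22 21
f 21 20 19
f 22 20 21



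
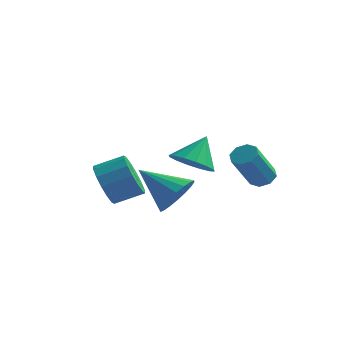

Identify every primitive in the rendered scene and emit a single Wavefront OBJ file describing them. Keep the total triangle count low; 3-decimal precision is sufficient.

v -0.687 -1.557 -0.046
v -0.226 -2.011 0.78
v -2.433 -1.343 1.046
v -0.13 -1.558 0.844
v -0.145 -1.105 0.731
v -0.268 -0.741 0.464
v -0.473 -0.539 0.097
v -0.721 -0.538 -0.299
v -0.963 -0.74 -0.645
v -1.149 -1.103 -0.873
v -1.245 -1.556 -0.936
v -1.229 -2.009 -0.824
v -1.107 -2.373 -0.557
v -0.901 -2.575 -0.189
v -0.654 -2.575 0.207
v -0.412 -2.374 0.553
v -4.492 -0.144 -0.686
v -3.95 -0.328 -1.613
v -2.806 0.26 -1.062
v -3.348 0.444 -0.134
v -4.182 0.182 -1.678
v -3.037 0.77 -1.127
v -4.496 0.606 -1.477
v -3.351 1.193 -0.926
v -4.809 0.828 -1.064
v -3.665 1.416 -0.512
v -5.038 0.79 -0.55
v -3.893 1.378 0.002
v -5.12 0.502 -0.072
v -3.975 1.09 0.48
v -5.034 0.04 0.242
v -3.89 0.628 0.793
v -4.803 -0.47 0.307
v -3.658 0.118 0.858
v -4.489 -0.893 0.106
v -3.344 -0.306 0.657
v -4.175 -1.116 -0.308
v -3.031 -0.528 0.244
v -3.947 -1.078 -0.822
v -2.802 -0.49 -0.27
v -3.865 -0.79 -1.3
v -2.72 -0.202 -0.748
v 1.15 3.718 -0.947
v 1.57 4.085 -0.595
v 1.091 2.989 1.119
v 0.67 2.622 0.767
v 1.104 4.278 -0.601
v 0.624 3.182 1.112
v 0.664 4.144 -0.81
v 0.185 3.048 0.903
v 0.509 3.76 -1.099
v 0.029 2.664 0.614
v 0.729 3.351 -1.299
v 0.25 2.255 0.415
v 1.196 3.158 -1.292
v 0.716 2.062 0.421
v 1.635 3.292 -1.083
v 1.156 2.196 0.63
v 1.791 3.676 -0.794
v 1.311 2.58 0.919
v -0.55 -0.307 1.28
v -0.014 0.308 0.667
v -0.25 0.627 2.48
v -0.509 0.493 0.648
v -1.014 0.463 0.797
v -1.395 0.227 1.076
v -1.55 -0.152 1.41
v -1.437 -0.572 1.708
v -1.086 -0.922 1.892
v -0.592 -1.106 1.912
v -0.086 -1.076 1.762
v 0.295 -0.841 1.483
v 0.449 -0.462 1.15
v 0.336 -0.041 0.851
f 2 1 4
f 2 4 3
f 4 1 5
f 4 5 3
f 5 1 6
f 5 6 3
f 6 1 7
f 6 7 3
f 7 1 8
f 7 8 3
f 8 1 9
f 8 9 3
f 9 1 10
f 9 10 3
f 10 1 11
f 10 11 3
f 11 1 12
f 11 12 3
f 12 1 13
f 12 13 3
f 13 1 14
f 13 14 3
f 14 1 15
f 14 15 3
f 15 1 16
f 15 16 3
f 16 1 2
f 16 2 3
f 18 17 21
f 18 21 19
f 19 21 22
f 19 22 20
f 21 17 23
f 21 23 22
f 22 23 24
f 22 24 20
f 23 17 25
f 23 25 24
f 24 25 26
f 24 26 20
f 25 17 27
f 25 27 26
f 26 27 28
f 26 28 20
f 27 17 29
f 27 29 28
f 28 29 30
f 28 30 20
f 29 17 31
f 29 31 30
f 30 31 32
f 30 32 20
f 31 17 33
f 31 33 32
f 32 33 34
f 32 34 20
f 33 17 35
f 33 35 34
f 34 35 36
f 34 36 20
f 35 17 37
f 35 37 36
f 36 37 38
f 36 38 20
f 37 17 39
f 37 39 38
f 38 39 40
f 38 40 20
f 39 17 41
f 39 41 40
f 40 41 42
f 40 42 20
f 41 17 18
f 41 18 42
f 42 18 19
f 42 19 20
f 44 43 47
f 44 47 45
f 45 47 48
f 45 48 46
f 47 43 49
f 47 49 48
f 48 49 50
f 48 50 46
f 49 43 51
f 49 51 50
f 50 51 52
f 50 52 46
f 51 43 53
f 51 53 52
f 52 53 54
f 52 54 46
f 53 43 55
f 53 55 54
f 54 55 56
f 54 56 46
f 55 43 57
f 55 57 56
f 56 57 58
f 56 58 46
f 57 43 59
f 57 59 58
f 58 59 60
f 58 60 46
f 59 43 44
f 59 44 60
f 60 44 45
f 60 45 46
f 62 61 64
f 62 64 63
f 64 61 65
f 64 65 63
f 65 61 66
f 65 66 63
f 66 61 67
f 66 67 63
f 67 61 68
f 67 68 63
f 68 61 69
f 68 69 63
f 69 61 70
f 69 70 63
f 70 61 71
f 70 71 63
f 71 61 72
f 71 72 63
f 72 61 73
f 72 73 63
f 73 61 74
f 73 74 63
f 74 61 62
f 74 62 63



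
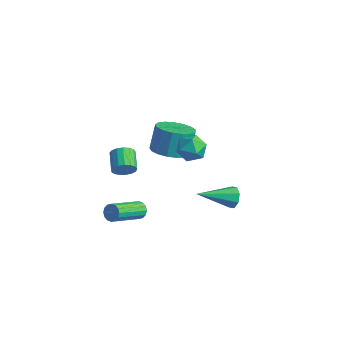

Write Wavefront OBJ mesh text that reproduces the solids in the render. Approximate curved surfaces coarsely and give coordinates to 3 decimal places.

v 0.524 -0.016 3.191
v 0.947 0.226 3.889
v 1.473 -0.986 2.951
v 1.896 -0.744 3.649
v 1.14 -1.129 3.721
v 0.553 -0.529 3.87
v 1.867 -0.231 2.97
v 1.28 0.369 3.119
v 1.777 0.093 3.753
v 1.328 -0.462 4.217
v 1.092 -0.298 2.623
v 0.643 -0.853 3.087
v -2.893 2.335 -1.237
v -2.339 1.517 -0.776
v -2.554 2.167 0.637
v -3.107 2.985 0.177
v -1.972 1.871 -0.883
v -2.186 2.521 0.53
v -1.815 2.332 -1.072
v -2.03 2.982 0.341
v -1.906 2.794 -1.297
v -2.12 3.443 0.116
v -2.222 3.15 -1.509
v -2.437 3.8 -0.096
v -2.692 3.32 -1.659
v -2.907 3.97 -0.246
v -3.208 3.264 -1.712
v -3.423 3.914 -0.298
v -3.652 2.995 -1.655
v -3.867 3.645 -0.242
v -3.922 2.576 -1.503
v -4.136 3.225 -0.09
v -3.956 2.101 -1.29
v -4.17 2.75 0.123
v -3.746 1.679 -1.065
v -3.961 2.329 0.348
v -3.341 1.408 -0.879
v -3.556 2.058 0.535
v -2.833 1.35 -0.774
v -3.048 1.999 0.639
v 2.083 1.787 -1.467
v 2.487 1.814 -0.921
v 1.117 0.113 -0.673
v 2.052 2.093 -0.861
v 1.635 2.193 -1.156
v 1.481 2.055 -1.634
v 1.68 1.76 -2.014
v 2.115 1.481 -2.074
v 2.531 1.381 -1.778
v 2.685 1.519 -1.301
v -2.286 -0.611 -3.821
v -2.05 -0.855 -4.241
v -2.139 -2.733 -3.199
v -2.374 -2.489 -2.779
v -1.839 -0.774 -4.077
v -1.928 -2.652 -3.034
v -1.747 -0.649 -3.844
v -1.836 -2.527 -2.802
v -1.8 -0.514 -3.605
v -1.889 -2.392 -2.563
v -1.983 -0.405 -3.424
v -2.072 -2.283 -2.382
v -2.247 -0.351 -3.349
v -2.336 -2.229 -2.307
v -2.521 -0.367 -3.401
v -2.61 -2.245 -2.359
v -2.732 -0.448 -3.566
v -2.821 -2.326 -2.523
v -2.824 -0.573 -3.798
v -2.913 -2.451 -2.756
v -2.771 -0.708 -4.037
v -2.86 -2.586 -2.995
v -2.588 -0.817 -4.218
v -2.677 -2.695 -3.176
v -2.324 -0.871 -4.293
v -2.413 -2.749 -3.251
v -2.946 -0.973 -0.625
v -2.577 -0.852 -0.079
v -3.425 -0.125 0.332
v -3.794 -0.247 -0.215
v -2.484 -0.626 -0.287
v -3.332 0.101 0.124
v -2.497 -0.479 -0.572
v -3.345 0.247 -0.161
v -2.612 -0.446 -0.869
v -3.46 0.281 -0.458
v -2.804 -0.533 -1.11
v -3.652 0.193 -0.699
v -3.029 -0.722 -1.241
v -3.877 0.005 -0.83
v -3.234 -0.968 -1.23
v -4.082 -0.241 -0.819
v -3.374 -1.215 -1.081
v -4.222 -0.488 -0.67
v -3.415 -1.407 -0.828
v -4.263 -0.68 -0.417
v -3.349 -1.499 -0.528
v -4.197 -0.773 -0.117
v -3.191 -1.471 -0.25
v -4.039 -0.745 0.161
v -2.977 -1.329 -0.059
v -3.825 -0.603 0.352
v -2.755 -1.106 0.003
v -3.603 -0.379 0.414
f 1 12 6
f 1 6 2
f 1 2 8
f 1 8 11
f 1 11 12
f 2 6 10
f 6 12 5
f 12 11 3
f 11 8 7
f 8 2 9
f 4 10 5
f 4 5 3
f 4 3 7
f 4 7 9
f 4 9 10
f 5 10 6
f 3 5 12
f 7 3 11
f 9 7 8
f 10 9 2
f 14 13 17
f 14 17 15
f 15 17 18
f 15 18 16
f 17 13 19
f 17 19 18
f 18 19 20
f 18 20 16
f 19 13 21
f 19 21 20
f 20 21 22
f 20 22 16
f 21 13 23
f 21 23 22
f 22 23 24
f 22 24 16
f 23 13 25
f 23 25 24
f 24 25 26
f 24 26 16
f 25 13 27
f 25 27 26
f 26 27 28
f 26 28 16
f 27 13 29
f 27 29 28
f 28 29 30
f 28 30 16
f 29 13 31
f 29 31 30
f 30 31 32
f 30 32 16
f 31 13 33
f 31 33 32
f 32 33 34
f 32 34 16
f 33 13 35
f 33 35 34
f 34 35 36
f 34 36 16
f 35 13 37
f 35 37 36
f 36 37 38
f 36 38 16
f 37 13 39
f 37 39 38
f 38 39 40
f 38 40 16
f 39 13 14
f 39 14 40
f 40 14 15
f 40 15 16
f 42 41 44
f 42 44 43
f 44 41 45
f 44 45 43
f 45 41 46
f 45 46 43
f 46 41 47
f 46 47 43
f 47 41 48
f 47 48 43
f 48 41 49
f 48 49 43
f 49 41 50
f 49 50 43
f 50 41 42
f 50 42 43
f 52 51 55
f 52 55 53
f 53 55 56
f 53 56 54
f 55 51 57
f 55 57 56
f 56 57 58
f 56 58 54
f 57 51 59
f 57 59 58
f 58 59 60
f 58 60 54
f 59 51 61
f 59 61 60
f 60 61 62
f 60 62 54
f 61 51 63
f 61 63 62
f 62 63 64
f 62 64 54
f 63 51 65
f 63 65 64
f 64 65 66
f 64 66 54
f 65 51 67
f 65 67 66
f 66 67 68
f 66 68 54
f 67 51 69
f 67 69 68
f 68 69 70
f 68 70 54
f 69 51 71
f 69 71 70
f 70 71 72
f 70 72 54
f 71 51 73
f 71 73 72
f 72 73 74
f 72 74 54
f 73 51 75
f 73 75 74
f 74 75 76
f 74 76 54
f 75 51 52
f 75 52 76
f 76 52 53
f 76 53 54
f 78 77 81
f 78 81 79
f 79 81 82
f 79 82 80
f 81 77 83
f 81 83 82
f 82 83 84
f 82 84 80
f 83 77 85
f 83 85 84
f 84 85 86
f 84 86 80
f 85 77 87
f 85 87 86
f 86 87 88
f 86 88 80
f 87 77 89
f 87 89 88
f 88 89 90
f 88 90 80
f 89 77 91
f 89 91 90
f 90 91 92
f 90 92 80
f 91 77 93
f 91 93 92
f 92 93 94
f 92 94 80
f 93 77 95
f 93 95 94
f 94 95 96
f 94 96 80
f 95 77 97
f 95 97 96
f 96 97 98
f 96 98 80
f 97 77 99
f 97 99 98
f 98 99 100
f 98 100 80
f 99 77 101
f 99 101 100
f 100 101 102
f 100 102 80
f 101 77 103
f 101 103 102
f 102 103 104
f 102 104 80
f 103 77 78
f 103 78 104
f 104 78 79
f 104 79 80



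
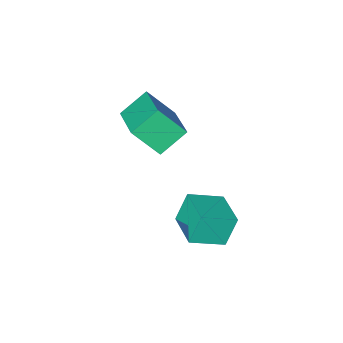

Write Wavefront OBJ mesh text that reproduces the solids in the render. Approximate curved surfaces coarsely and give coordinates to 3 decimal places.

v 2.475 1.032 -1.913
v 1.898 1.03 -0.594
v 2.962 2.636 -1.698
v 2.384 2.634 -0.379
v 3.876 0.526 -1.301
v 3.298 0.524 0.018
v 4.362 2.13 -1.086
v 3.785 2.128 0.233
v 2.187 -1.911 2.693
v 2.913 -0.047 3.423
v 3.368 -2.033 1.827
v 4.095 -0.168 2.557
v 3.005 -2.712 3.923
v 3.732 -0.847 4.653
v 4.187 -2.833 3.057
v 4.913 -0.969 3.787
f 2 4 1
f 5 2 1
f 1 4 3
f 3 5 1
f 2 8 4
f 6 2 5
f 6 8 2
f 4 8 3
f 7 5 3
f 3 8 7
f 7 6 5
f 8 6 7
f 10 12 9
f 13 10 9
f 9 12 11
f 11 13 9
f 10 16 12
f 14 10 13
f 14 16 10
f 12 16 11
f 15 13 11
f 11 16 15
f 15 14 13
f 16 14 15



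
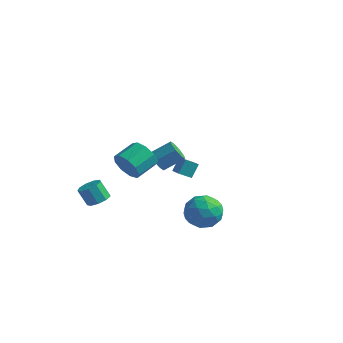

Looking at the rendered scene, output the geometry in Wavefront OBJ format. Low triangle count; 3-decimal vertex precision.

v 3.234 -0.848 -2.499
v 3.626 -0.36 -1.539
v 4.114 -2.42 -2.061
v 4.506 -1.932 -1.101
v 3.39 -2.169 -1.208
v 2.846 -1.198 -1.479
v 4.894 -1.582 -2.121
v 4.35 -0.611 -2.392
v 4.652 -0.814 -1.305
v 3.723 -1.177 -0.741
v 4.017 -1.603 -2.859
v 3.088 -1.966 -2.295
v 3.353 -0.466 -2.058
v 4.387 -2.314 -1.542
v 3.731 -2.453 -1.605
v 3.962 -2.167 -1.041
v 2.894 -0.958 -2.022
v 3.125 -0.672 -1.458
v 2.986 -1.735 -1.263
v 4.615 -2.108 -2.142
v 4.846 -1.822 -1.578
v 3.778 -0.613 -2.559
v 4.009 -0.327 -1.995
v 4.754 -1.045 -2.337
v 4.187 -0.446 -1.356
v 4.704 -1.37 -1.098
v 4.932 -1.165 -1.698
v 4.612 -0.593 -1.857
v 3.64 -0.659 -1.024
v 4.158 -1.583 -0.767
v 3.501 -1.723 -0.83
v 3.182 -1.152 -0.989
v 4.243 -0.926 -0.887
v 3.582 -1.197 -2.833
v 4.1 -2.121 -2.576
v 4.558 -1.628 -2.611
v 4.239 -1.057 -2.77
v 3.036 -1.41 -2.502
v 3.553 -2.334 -2.244
v 3.128 -2.187 -1.743
v 2.808 -1.615 -1.902
v 3.497 -1.854 -2.713
v -1.325 3.789 -3.257
v -1.248 4.414 -2.454
v -0.714 4.203 -3.637
v -0.638 4.828 -2.834
v -0.362 2.912 -2.666
v -0.286 3.537 -1.863
v 0.248 3.326 -3.046
v 0.325 3.951 -2.243
v 0.691 -3.904 2.02
v 1.279 -3.8 1.294
v 1.598 -2.532 1.734
v 1.009 -2.636 2.46
v 0.691 -3.596 1.132
v 1.01 -2.328 1.572
v 0.103 -3.536 1.385
v 0.422 -2.268 1.825
v -0.21 -3.649 1.935
v 0.109 -2.38 2.375
v -0.102 -3.88 2.525
v 0.217 -2.612 2.965
v 0.377 -4.124 2.879
v 0.696 -2.855 3.319
v 1.003 -4.264 2.83
v 1.322 -2.995 3.27
v 1.482 -4.236 2.403
v 1.801 -2.968 2.843
v 1.591 -4.053 1.796
v 1.91 -2.784 2.236
v -1.527 -3.298 -1.723
v -0.974 -3.006 -1.387
v -1.54 -3.071 -0.4
v -2.093 -3.362 -0.737
v -1.277 -2.659 -1.539
v -1.844 -2.724 -0.552
v -1.698 -2.611 -1.777
v -2.265 -2.675 -0.79
v -2.038 -2.884 -1.99
v -2.605 -2.948 -1.003
v -2.139 -3.351 -2.079
v -2.706 -3.415 -1.092
v -1.953 -3.793 -2.001
v -2.52 -3.857 -1.014
v -1.568 -4.003 -1.793
v -2.135 -4.067 -0.806
v -1.163 -3.884 -1.553
v -1.73 -3.948 -0.566
v -0.929 -3.49 -1.392
v -1.495 -3.554 -0.406
v 0.038 0.011 0.05
v 0.551 -0.462 -0.01
v 1.395 0.357 0.75
v 0.882 0.829 0.81
v 0.557 -0.101 -0.406
v 1.401 0.717 0.354
v 0.259 0.325 -0.535
v 1.103 1.144 0.225
v -0.168 0.567 -0.321
v 0.676 1.386 0.439
v -0.475 0.483 0.11
v 0.369 1.302 0.87
v -0.481 0.123 0.506
v 0.363 0.941 1.266
v -0.183 -0.304 0.635
v 0.661 0.515 1.395
v 0.244 -0.546 0.421
v 1.088 0.273 1.181
f 1 38 17
f 38 12 41
f 17 41 6
f 38 41 17
f 1 17 13
f 17 6 18
f 13 18 2
f 17 18 13
f 1 13 22
f 13 2 23
f 22 23 8
f 13 23 22
f 1 22 34
f 22 8 37
f 34 37 11
f 22 37 34
f 1 34 38
f 34 11 42
f 38 42 12
f 34 42 38
f 2 18 29
f 18 6 32
f 29 32 10
f 18 32 29
f 6 41 19
f 41 12 40
f 19 40 5
f 41 40 19
f 12 42 39
f 42 11 35
f 39 35 3
f 42 35 39
f 11 37 36
f 37 8 24
f 36 24 7
f 37 24 36
f 8 23 28
f 23 2 25
f 28 25 9
f 23 25 28
f 4 30 16
f 30 10 31
f 16 31 5
f 30 31 16
f 4 16 14
f 16 5 15
f 14 15 3
f 16 15 14
f 4 14 21
f 14 3 20
f 21 20 7
f 14 20 21
f 4 21 26
f 21 7 27
f 26 27 9
f 21 27 26
f 4 26 30
f 26 9 33
f 30 33 10
f 26 33 30
f 5 31 19
f 31 10 32
f 19 32 6
f 31 32 19
f 3 15 39
f 15 5 40
f 39 40 12
f 15 40 39
f 7 20 36
f 20 3 35
f 36 35 11
f 20 35 36
f 9 27 28
f 27 7 24
f 28 24 8
f 27 24 28
f 10 33 29
f 33 9 25
f 29 25 2
f 33 25 29
f 44 46 43
f 47 44 43
f 43 46 45
f 45 47 43
f 44 50 46
f 48 44 47
f 48 50 44
f 46 50 45
f 49 47 45
f 45 50 49
f 49 48 47
f 50 48 49
f 52 51 55
f 52 55 53
f 53 55 56
f 53 56 54
f 55 51 57
f 55 57 56
f 56 57 58
f 56 58 54
f 57 51 59
f 57 59 58
f 58 59 60
f 58 60 54
f 59 51 61
f 59 61 60
f 60 61 62
f 60 62 54
f 61 51 63
f 61 63 62
f 62 63 64
f 62 64 54
f 63 51 65
f 63 65 64
f 64 65 66
f 64 66 54
f 65 51 67
f 65 67 66
f 66 67 68
f 66 68 54
f 67 51 69
f 67 69 68
f 68 69 70
f 68 70 54
f 69 51 52
f 69 52 70
f 70 52 53
f 70 53 54
f 72 71 75
f 72 75 73
f 73 75 76
f 73 76 74
f 75 71 77
f 75 77 76
f 76 77 78
f 76 78 74
f 77 71 79
f 77 79 78
f 78 79 80
f 78 80 74
f 79 71 81
f 79 81 80
f 80 81 82
f 80 82 74
f 81 71 83
f 81 83 82
f 82 83 84
f 82 84 74
f 83 71 85
f 83 85 84
f 84 85 86
f 84 86 74
f 85 71 87
f 85 87 86
f 86 87 88
f 86 88 74
f 87 71 89
f 87 89 88
f 88 89 90
f 88 90 74
f 89 71 72
f 89 72 90
f 90 72 73
f 90 73 74
f 92 91 95
f 92 95 93
f 93 95 96
f 93 96 94
f 95 91 97
f 95 97 96
f 96 97 98
f 96 98 94
f 97 91 99
f 97 99 98
f 98 99 100
f 98 100 94
f 99 91 101
f 99 101 100
f 100 101 102
f 100 102 94
f 101 91 103
f 101 103 102
f 102 103 104
f 102 104 94
f 103 91 105
f 103 105 104
f 104 105 106
f 104 106 94
f 105 91 107
f 105 107 106
f 106 107 108
f 106 108 94
f 107 91 92
f 107 92 108
f 108 92 93
f 108 93 94



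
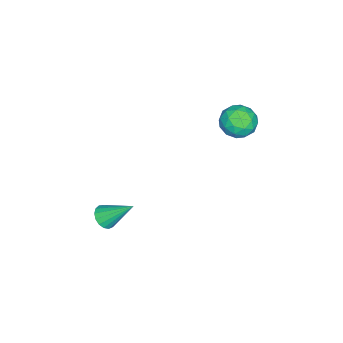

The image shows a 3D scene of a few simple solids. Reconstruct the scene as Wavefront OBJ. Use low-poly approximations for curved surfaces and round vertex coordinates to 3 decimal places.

v 2.729 -3.899 -3.42
v 3.298 -4.098 -3.126
v 2.551 -2.521 -2.14
v 3.395 -3.884 -3.344
v 3.34 -3.673 -3.579
v 3.145 -3.514 -3.778
v 2.855 -3.443 -3.894
v 2.536 -3.477 -3.902
v 2.261 -3.607 -3.8
v 2.094 -3.805 -3.611
v 2.073 -4.024 -3.378
v 2.201 -4.215 -3.154
v 2.451 -4.333 -2.992
v 2.765 -4.352 -2.928
v 3.07 -4.267 -2.976
v -0.865 1.748 2.117
v -0.382 2.05 2.873
v -1.018 0.37 2.767
v -0.535 0.672 3.523
v -1.401 1.011 3.348
v -1.307 1.863 2.946
v -0.093 0.557 2.694
v 0.001 1.409 2.292
v 0.095 1.315 3.229
v -0.714 1.595 3.633
v -0.686 0.825 2.007
v -1.495 1.105 2.411
v -0.61 2.02 2.438
v -0.79 0.4 3.202
v -1.299 0.599 3.099
v -1.015 0.777 3.543
v -1.154 1.91 2.481
v -0.87 2.088 2.925
v -1.469 1.476 3.204
v -0.53 0.332 2.715
v -0.246 0.51 3.159
v -0.385 1.643 2.097
v -0.101 1.821 2.541
v 0.069 0.944 2.436
v -0.046 1.765 3.092
v -0.136 0.955 3.474
v 0.124 0.888 2.986
v 0.179 1.389 2.751
v -0.521 1.93 3.329
v -0.611 1.12 3.711
v -1.12 1.319 3.608
v -1.065 1.82 3.372
v -0.241 1.498 3.539
v -0.789 1.3 1.929
v -0.879 0.49 2.311
v -0.335 0.6 2.268
v -0.28 1.101 2.032
v -1.264 1.465 2.166
v -1.354 0.655 2.548
v -1.579 1.031 2.889
v -1.524 1.532 2.654
v -1.159 0.922 2.101
f 2 1 4
f 2 4 3
f 4 1 5
f 4 5 3
f 5 1 6
f 5 6 3
f 6 1 7
f 6 7 3
f 7 1 8
f 7 8 3
f 8 1 9
f 8 9 3
f 9 1 10
f 9 10 3
f 10 1 11
f 10 11 3
f 11 1 12
f 11 12 3
f 12 1 13
f 12 13 3
f 13 1 14
f 13 14 3
f 14 1 15
f 14 15 3
f 15 1 2
f 15 2 3
f 16 53 32
f 53 27 56
f 32 56 21
f 53 56 32
f 16 32 28
f 32 21 33
f 28 33 17
f 32 33 28
f 16 28 37
f 28 17 38
f 37 38 23
f 28 38 37
f 16 37 49
f 37 23 52
f 49 52 26
f 37 52 49
f 16 49 53
f 49 26 57
f 53 57 27
f 49 57 53
f 17 33 44
f 33 21 47
f 44 47 25
f 33 47 44
f 21 56 34
f 56 27 55
f 34 55 20
f 56 55 34
f 27 57 54
f 57 26 50
f 54 50 18
f 57 50 54
f 26 52 51
f 52 23 39
f 51 39 22
f 52 39 51
f 23 38 43
f 38 17 40
f 43 40 24
f 38 40 43
f 19 45 31
f 45 25 46
f 31 46 20
f 45 46 31
f 19 31 29
f 31 20 30
f 29 30 18
f 31 30 29
f 19 29 36
f 29 18 35
f 36 35 22
f 29 35 36
f 19 36 41
f 36 22 42
f 41 42 24
f 36 42 41
f 19 41 45
f 41 24 48
f 45 48 25
f 41 48 45
f 20 46 34
f 46 25 47
f 34 47 21
f 46 47 34
f 18 30 54
f 30 20 55
f 54 55 27
f 30 55 54
f 22 35 51
f 35 18 50
f 51 50 26
f 35 50 51
f 24 42 43
f 42 22 39
f 43 39 23
f 42 39 43
f 25 48 44
f 48 24 40
f 44 40 17
f 48 40 44



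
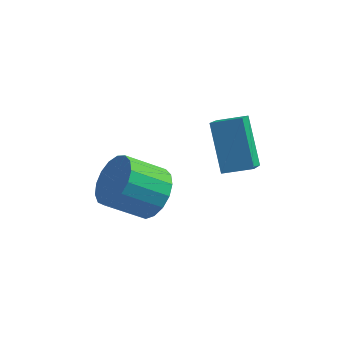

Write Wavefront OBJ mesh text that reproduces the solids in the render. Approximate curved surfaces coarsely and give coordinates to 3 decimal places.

v 3.417 2.051 -2.312
v 3.404 1.367 -1.791
v 2.924 2.896 -1.215
v 2.911 2.212 -0.694
v 4.189 2.208 -2.086
v 4.176 1.524 -1.565
v 3.696 3.053 -0.989
v 3.683 2.369 -0.468
v 1.505 2.19 -3.911
v 1.88 2.462 -3.284
v 0.93 2.063 -2.542
v 0.555 1.79 -3.169
v 1.672 2.751 -3.396
v 0.722 2.351 -2.653
v 1.425 2.911 -3.625
v 0.475 2.512 -2.883
v 1.196 2.906 -3.921
v 0.246 2.506 -3.178
v 1.039 2.737 -4.214
v 0.089 2.337 -3.472
v 0.988 2.442 -4.437
v 0.038 2.043 -3.695
v 1.055 2.09 -4.54
v 0.105 1.69 -3.798
v 1.226 1.76 -4.499
v 0.276 1.361 -3.757
v 1.46 1.529 -4.324
v 0.51 1.13 -3.581
v 1.705 1.449 -4.053
v 0.755 1.05 -3.311
v 1.904 1.539 -3.75
v 0.954 1.14 -3.008
v 2.012 1.778 -3.484
v 1.062 1.378 -2.742
v 2.003 2.111 -3.316
v 1.053 1.712 -2.574
f 2 4 1
f 5 2 1
f 1 4 3
f 3 5 1
f 2 8 4
f 6 2 5
f 6 8 2
f 4 8 3
f 7 5 3
f 3 8 7
f 7 6 5
f 8 6 7
f 10 9 13
f 10 13 11
f 11 13 14
f 11 14 12
f 13 9 15
f 13 15 14
f 14 15 16
f 14 16 12
f 15 9 17
f 15 17 16
f 16 17 18
f 16 18 12
f 17 9 19
f 17 19 18
f 18 19 20
f 18 20 12
f 19 9 21
f 19 21 20
f 20 21 22
f 20 22 12
f 21 9 23
f 21 23 22
f 22 23 24
f 22 24 12
f 23 9 25
f 23 25 24
f 24 25 26
f 24 26 12
f 25 9 27
f 25 27 26
f 26 27 28
f 26 28 12
f 27 9 29
f 27 29 28
f 28 29 30
f 28 30 12
f 29 9 31
f 29 31 30
f 30 31 32
f 30 32 12
f 31 9 33
f 31 33 32
f 32 33 34
f 32 34 12
f 33 9 35
f 33 35 34
f 34 35 36
f 34 36 12
f 35 9 10
f 35 10 36
f 36 10 11
f 36 11 12



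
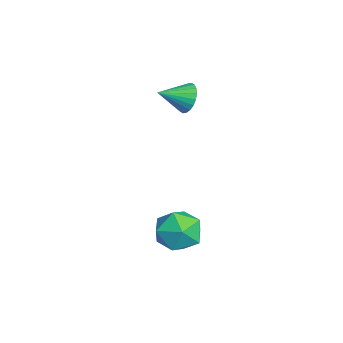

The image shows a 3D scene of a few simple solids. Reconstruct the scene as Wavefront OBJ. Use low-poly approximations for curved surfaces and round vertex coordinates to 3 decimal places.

v 1.948 -1.484 -2.849
v 2.706 -2.16 -2.94
v 1.054 -2.34 -3.94
v 1.812 -3.016 -4.031
v 1.28 -2.96 -3.163
v 1.833 -2.431 -2.488
v 1.927 -2.069 -4.392
v 2.48 -1.54 -3.717
v 2.693 -2.522 -3.893
v 2.294 -3.072 -3.133
v 1.466 -1.428 -3.747
v 1.067 -1.978 -2.987
v -2.201 -1.63 1.049
v -1.648 -1.695 0.593
v -1.919 -2.75 1.551
v -1.525 -1.566 0.81
v -1.505 -1.447 1.064
v -1.591 -1.356 1.315
v -1.77 -1.307 1.526
v -2.015 -1.306 1.664
v -2.288 -1.355 1.709
v -2.547 -1.446 1.653
v -2.755 -1.565 1.505
v -2.878 -1.693 1.287
v -2.898 -1.812 1.034
v -2.812 -1.904 0.782
v -2.633 -1.953 0.571
v -2.388 -1.953 0.433
v -2.115 -1.904 0.389
v -1.855 -1.814 0.445
f 1 12 6
f 1 6 2
f 1 2 8
f 1 8 11
f 1 11 12
f 2 6 10
f 6 12 5
f 12 11 3
f 11 8 7
f 8 2 9
f 4 10 5
f 4 5 3
f 4 3 7
f 4 7 9
f 4 9 10
f 5 10 6
f 3 5 12
f 7 3 11
f 9 7 8
f 10 9 2
f 14 13 16
f 14 16 15
f 16 13 17
f 16 17 15
f 17 13 18
f 17 18 15
f 18 13 19
f 18 19 15
f 19 13 20
f 19 20 15
f 20 13 21
f 20 21 15
f 21 13 22
f 21 22 15
f 22 13 23
f 22 23 15
f 23 13 24
f 23 24 15
f 24 13 25
f 24 25 15
f 25 13 26
f 25 26 15
f 26 13 27
f 26 27 15
f 27 13 28
f 27 28 15
f 28 13 29
f 28 29 15
f 29 13 30
f 29 30 15
f 30 13 14
f 30 14 15



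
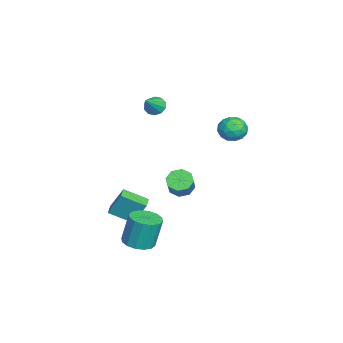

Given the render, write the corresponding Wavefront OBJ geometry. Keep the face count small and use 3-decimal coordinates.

v -4.545 3.466 0.556
v -3.981 3.661 1.291
v -3.599 2.339 0.129
v -3.035 2.534 0.864
v -3.891 2.158 1.011
v -4.475 2.854 1.275
v -3.105 3.146 0.145
v -3.689 3.842 0.409
v -3.091 3.463 1.037
v -3.577 2.852 1.572
v -4.003 3.148 -0.152
v -4.489 2.537 0.383
v -4.346 3.662 0.961
v -3.234 2.338 0.459
v -3.737 2.117 0.546
v -3.406 2.231 0.977
v -4.636 3.188 0.951
v -4.305 3.302 1.383
v -4.252 2.419 1.219
v -3.275 2.698 0.037
v -2.944 2.812 0.469
v -4.174 3.769 0.443
v -3.843 3.883 0.874
v -3.328 3.581 0.201
v -3.491 3.66 1.244
v -2.936 2.999 0.993
v -2.976 3.358 0.57
v -3.32 3.767 0.725
v -3.777 3.301 1.558
v -3.221 2.64 1.307
v -3.724 2.418 1.393
v -4.068 2.827 1.548
v -3.254 3.185 1.409
v -4.359 3.36 0.113
v -3.803 2.699 -0.138
v -3.512 3.173 -0.128
v -3.856 3.582 0.027
v -4.644 3.001 0.427
v -4.089 2.34 0.176
v -4.26 2.233 0.695
v -4.604 2.642 0.85
v -4.326 2.815 0.011
v -3.997 0.021 -4.361
v -3.609 -0.625 -4.709
v -2.674 -0.646 -3.627
v -3.063 -0.001 -3.279
v -3.373 -0.067 -4.902
v -2.439 -0.088 -3.819
v -3.504 0.542 -4.777
v -2.569 0.521 -3.695
v -3.923 0.846 -4.409
v -2.988 0.825 -3.327
v -4.386 0.666 -4.013
v -3.451 0.645 -2.931
v -4.621 0.108 -3.821
v -3.687 0.087 -2.738
v -4.491 -0.501 -3.945
v -3.556 -0.522 -2.863
v -4.072 -0.805 -4.313
v -3.137 -0.826 -3.231
v -2.114 -1.343 3.36
v -1.665 -0.939 3.046
v -1.006 -1.797 4.36
v -1.85 -0.717 3.351
v -2.135 -0.733 3.659
v -2.412 -0.983 3.853
v -2.575 -1.37 3.858
v -2.562 -1.747 3.673
v -2.378 -1.97 3.368
v -2.093 -1.953 3.06
v -1.816 -1.704 2.866
v -1.652 -1.316 2.861
v -0.756 -3.824 -4.242
v -0.599 -3.043 -2.706
v -0.707 -2.382 -4.98
v -0.551 -1.601 -3.444
v 0.051 -3.879 -4.296
v 0.207 -3.098 -2.76
v 0.099 -2.437 -5.034
v 0.256 -1.656 -3.498
v 3.781 -1.811 -4.19
v 4.662 -1.429 -4.218
v 4.539 -1.008 -2.318
v 3.659 -1.389 -2.29
v 4.355 -1.052 -4.321
v 4.232 -0.631 -2.421
v 3.894 -0.878 -4.389
v 3.772 -0.457 -2.489
v 3.403 -0.954 -4.404
v 3.281 -0.533 -2.504
v 3.014 -1.26 -4.362
v 2.891 -0.839 -2.461
v 2.83 -1.713 -4.273
v 2.707 -1.292 -2.373
v 2.901 -2.192 -4.162
v 2.778 -1.771 -2.262
v 3.208 -2.569 -4.059
v 3.085 -2.148 -2.159
v 3.668 -2.743 -3.991
v 3.546 -2.322 -2.091
v 4.159 -2.667 -3.976
v 4.037 -2.246 -2.076
v 4.549 -2.361 -4.019
v 4.426 -1.94 -2.118
v 4.733 -1.908 -4.107
v 4.61 -1.487 -2.207
f 1 38 17
f 38 12 41
f 17 41 6
f 38 41 17
f 1 17 13
f 17 6 18
f 13 18 2
f 17 18 13
f 1 13 22
f 13 2 23
f 22 23 8
f 13 23 22
f 1 22 34
f 22 8 37
f 34 37 11
f 22 37 34
f 1 34 38
f 34 11 42
f 38 42 12
f 34 42 38
f 2 18 29
f 18 6 32
f 29 32 10
f 18 32 29
f 6 41 19
f 41 12 40
f 19 40 5
f 41 40 19
f 12 42 39
f 42 11 35
f 39 35 3
f 42 35 39
f 11 37 36
f 37 8 24
f 36 24 7
f 37 24 36
f 8 23 28
f 23 2 25
f 28 25 9
f 23 25 28
f 4 30 16
f 30 10 31
f 16 31 5
f 30 31 16
f 4 16 14
f 16 5 15
f 14 15 3
f 16 15 14
f 4 14 21
f 14 3 20
f 21 20 7
f 14 20 21
f 4 21 26
f 21 7 27
f 26 27 9
f 21 27 26
f 4 26 30
f 26 9 33
f 30 33 10
f 26 33 30
f 5 31 19
f 31 10 32
f 19 32 6
f 31 32 19
f 3 15 39
f 15 5 40
f 39 40 12
f 15 40 39
f 7 20 36
f 20 3 35
f 36 35 11
f 20 35 36
f 9 27 28
f 27 7 24
f 28 24 8
f 27 24 28
f 10 33 29
f 33 9 25
f 29 25 2
f 33 25 29
f 44 43 47
f 44 47 45
f 45 47 48
f 45 48 46
f 47 43 49
f 47 49 48
f 48 49 50
f 48 50 46
f 49 43 51
f 49 51 50
f 50 51 52
f 50 52 46
f 51 43 53
f 51 53 52
f 52 53 54
f 52 54 46
f 53 43 55
f 53 55 54
f 54 55 56
f 54 56 46
f 55 43 57
f 55 57 56
f 56 57 58
f 56 58 46
f 57 43 59
f 57 59 58
f 58 59 60
f 58 60 46
f 59 43 44
f 59 44 60
f 60 44 45
f 60 45 46
f 62 61 64
f 62 64 63
f 64 61 65
f 64 65 63
f 65 61 66
f 65 66 63
f 66 61 67
f 66 67 63
f 67 61 68
f 67 68 63
f 68 61 69
f 68 69 63
f 69 61 70
f 69 70 63
f 70 61 71
f 70 71 63
f 71 61 72
f 71 72 63
f 72 61 62
f 72 62 63
f 74 76 73
f 77 74 73
f 73 76 75
f 75 77 73
f 74 80 76
f 78 74 77
f 78 80 74
f 76 80 75
f 79 77 75
f 75 80 79
f 79 78 77
f 80 78 79
f 82 81 85
f 82 85 83
f 83 85 86
f 83 86 84
f 85 81 87
f 85 87 86
f 86 87 88
f 86 88 84
f 87 81 89
f 87 89 88
f 88 89 90
f 88 90 84
f 89 81 91
f 89 91 90
f 90 91 92
f 90 92 84
f 91 81 93
f 91 93 92
f 92 93 94
f 92 94 84
f 93 81 95
f 93 95 94
f 94 95 96
f 94 96 84
f 95 81 97
f 95 97 96
f 96 97 98
f 96 98 84
f 97 81 99
f 97 99 98
f 98 99 100
f 98 100 84
f 99 81 101
f 99 101 100
f 100 101 102
f 100 102 84
f 101 81 103
f 101 103 102
f 102 103 104
f 102 104 84
f 103 81 105
f 103 105 104
f 104 105 106
f 104 106 84
f 105 81 82
f 105 82 106
f 106 82 83
f 106 83 84

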